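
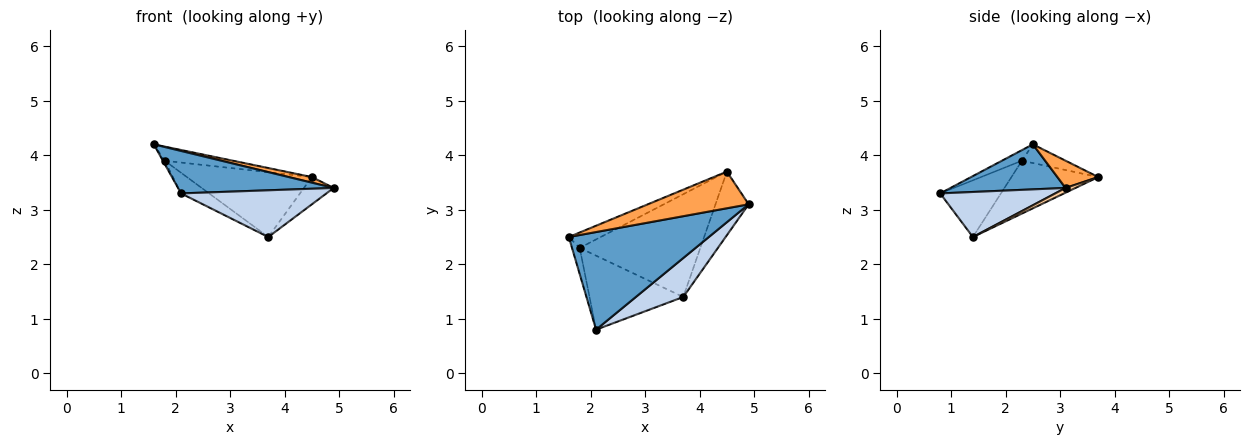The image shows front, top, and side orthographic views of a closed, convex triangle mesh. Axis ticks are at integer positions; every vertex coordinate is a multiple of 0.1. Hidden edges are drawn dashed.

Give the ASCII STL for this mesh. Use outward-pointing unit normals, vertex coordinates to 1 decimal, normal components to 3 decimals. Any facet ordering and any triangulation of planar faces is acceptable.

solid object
 facet normal 0.283 -0.383 0.880
  outer loop
   vertex 2.1 0.8 3.3
   vertex 4.9 3.1 3.4
   vertex 1.6 2.5 4.2
  endloop
 endfacet
 facet normal 0.520 -0.656 0.547
  outer loop
   vertex 3.7 1.4 2.5
   vertex 4.9 3.1 3.4
   vertex 2.1 0.8 3.3
  endloop
 endfacet
 facet normal 0.258 -0.146 0.955
  outer loop
   vertex 4.5 3.7 3.6
   vertex 1.6 2.5 4.2
   vertex 4.9 3.1 3.4
  endloop
 endfacet
 facet normal 0.130 0.391 -0.911
  outer loop
   vertex 4.5 3.7 3.6
   vertex 4.9 3.1 3.4
   vertex 3.7 1.4 2.5
  endloop
 endfacet
 facet normal -0.397 0.620 -0.677
  outer loop
   vertex 1.8 2.3 3.9
   vertex 1.6 2.5 4.2
   vertex 4.5 3.7 3.6
  endloop
 endfacet
 facet normal -0.347 0.500 -0.793
  outer loop
   vertex 1.8 2.3 3.9
   vertex 4.5 3.7 3.6
   vertex 3.7 1.4 2.5
  endloop
 endfacet
 facet normal -0.807 0.073 -0.587
  outer loop
   vertex 1.8 2.3 3.9
   vertex 2.1 0.8 3.3
   vertex 1.6 2.5 4.2
  endloop
 endfacet
 facet normal -0.503 0.232 -0.832
  outer loop
   vertex 1.8 2.3 3.9
   vertex 3.7 1.4 2.5
   vertex 2.1 0.8 3.3
  endloop
 endfacet
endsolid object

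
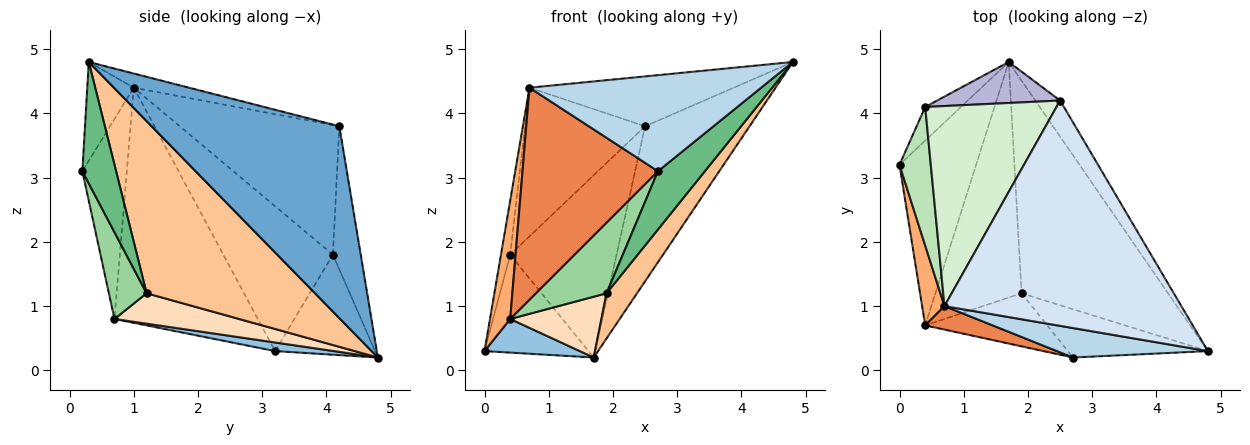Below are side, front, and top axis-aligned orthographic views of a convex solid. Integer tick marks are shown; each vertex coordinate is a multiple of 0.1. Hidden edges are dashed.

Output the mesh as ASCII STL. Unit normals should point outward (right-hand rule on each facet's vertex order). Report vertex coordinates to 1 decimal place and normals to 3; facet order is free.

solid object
 facet normal 0.868 0.483 -0.112
  outer loop
   vertex 2.5 4.2 3.8
   vertex 4.8 0.3 4.8
   vertex 1.7 4.8 0.2
  endloop
 endfacet
 facet normal 0.110 -0.178 -0.978
  outer loop
   vertex 0.4 0.7 0.8
   vertex 0.0 3.2 0.3
   vertex 1.7 4.8 0.2
  endloop
 endfacet
 facet normal -0.188 -0.939 0.288
  outer loop
   vertex 0.7 1.0 4.4
   vertex 2.7 0.2 3.1
   vertex 4.8 0.3 4.8
  endloop
 endfacet
 facet normal -0.058 0.216 0.975
  outer loop
   vertex 0.7 1.0 4.4
   vertex 4.8 0.3 4.8
   vertex 2.5 4.2 3.8
  endloop
 endfacet
 facet normal -0.310 -0.945 0.105
  outer loop
   vertex 0.7 1.0 4.4
   vertex 0.4 0.7 0.8
   vertex 2.7 0.2 3.1
  endloop
 endfacet
 facet normal -0.986 -0.139 0.094
  outer loop
   vertex 0.7 1.0 4.4
   vertex 0.0 3.2 0.3
   vertex 0.4 0.7 0.8
  endloop
 endfacet
 facet normal 0.755 -0.136 -0.642
  outer loop
   vertex 1.9 1.2 1.2
   vertex 1.7 4.8 0.2
   vertex 4.8 0.3 4.8
  endloop
 endfacet
 facet normal 0.323 -0.237 -0.916
  outer loop
   vertex 1.9 1.2 1.2
   vertex 0.4 0.7 0.8
   vertex 1.7 4.8 0.2
  endloop
 endfacet
 facet normal 0.484 -0.674 -0.558
  outer loop
   vertex 1.9 1.2 1.2
   vertex 4.8 0.3 4.8
   vertex 2.7 0.2 3.1
  endloop
 endfacet
 facet normal 0.392 -0.735 -0.552
  outer loop
   vertex 1.9 1.2 1.2
   vertex 2.7 0.2 3.1
   vertex 0.4 0.7 0.8
  endloop
 endfacet
 facet normal -0.974 0.082 0.210
  outer loop
   vertex 0.4 4.1 1.8
   vertex 0.0 3.2 0.3
   vertex 0.7 1.0 4.4
  endloop
 endfacet
 facet normal -0.621 0.467 0.629
  outer loop
   vertex 0.4 4.1 1.8
   vertex 0.7 1.0 4.4
   vertex 2.5 4.2 3.8
  endloop
 endfacet
 facet normal -0.673 0.700 -0.240
  outer loop
   vertex 0.4 4.1 1.8
   vertex 1.7 4.8 0.2
   vertex 0.0 3.2 0.3
  endloop
 endfacet
 facet normal -0.247 0.945 0.213
  outer loop
   vertex 0.4 4.1 1.8
   vertex 2.5 4.2 3.8
   vertex 1.7 4.8 0.2
  endloop
 endfacet
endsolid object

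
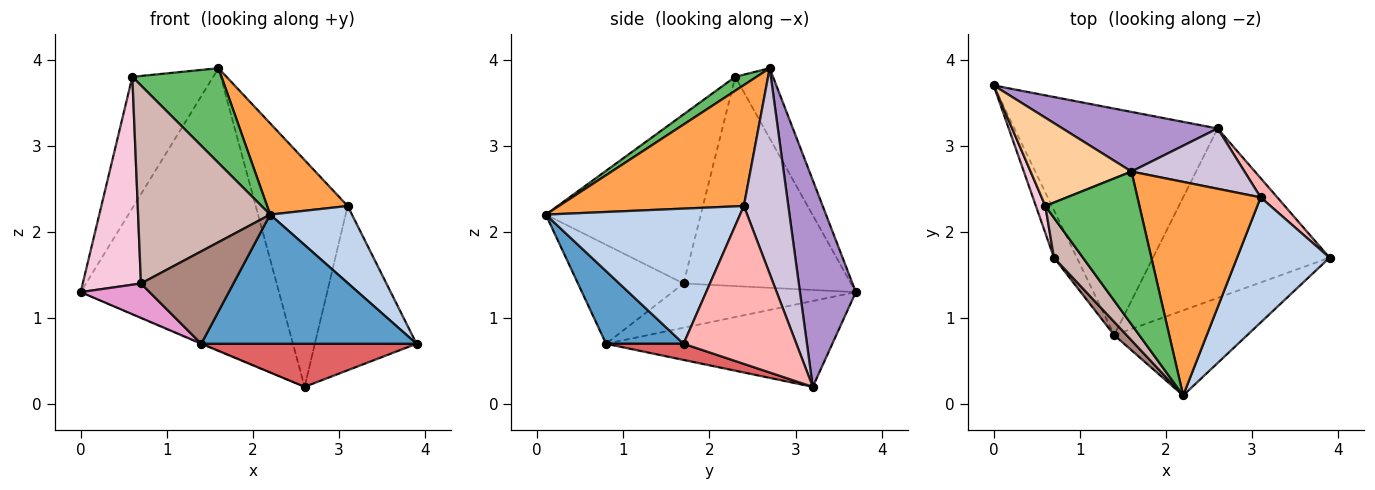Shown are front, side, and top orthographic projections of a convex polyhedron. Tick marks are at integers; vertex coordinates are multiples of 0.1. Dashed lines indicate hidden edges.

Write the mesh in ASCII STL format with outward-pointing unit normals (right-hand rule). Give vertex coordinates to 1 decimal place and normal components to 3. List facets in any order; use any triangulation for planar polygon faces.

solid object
 facet normal 0.288 -0.800 -0.527
  outer loop
   vertex 1.4 0.8 0.7
   vertex 3.9 1.7 0.7
   vertex 2.2 0.1 2.2
  endloop
 endfacet
 facet normal 0.780 -0.328 0.533
  outer loop
   vertex 3.1 2.4 2.3
   vertex 2.2 0.1 2.2
   vertex 3.9 1.7 0.7
  endloop
 endfacet
 facet normal 0.670 -0.292 0.683
  outer loop
   vertex 3.1 2.4 2.3
   vertex 1.6 2.7 3.9
   vertex 2.2 0.1 2.2
  endloop
 endfacet
 facet normal -0.362 0.774 0.520
  outer loop
   vertex 0.6 2.3 3.8
   vertex 1.6 2.7 3.9
   vertex 0.0 3.7 1.3
  endloop
 endfacet
 facet normal 0.125 -0.523 0.843
  outer loop
   vertex 0.6 2.3 3.8
   vertex 2.2 0.1 2.2
   vertex 1.6 2.7 3.9
  endloop
 endfacet
 facet normal -0.389 0.003 -0.921
  outer loop
   vertex 2.6 3.2 0.2
   vertex 1.4 0.8 0.7
   vertex 0.0 3.7 1.3
  endloop
 endfacet
 facet normal 0.088 -0.245 -0.965
  outer loop
   vertex 2.6 3.2 0.2
   vertex 3.9 1.7 0.7
   vertex 1.4 0.8 0.7
  endloop
 endfacet
 facet normal 0.740 0.668 0.078
  outer loop
   vertex 2.6 3.2 0.2
   vertex 3.1 2.4 2.3
   vertex 3.9 1.7 0.7
  endloop
 endfacet
 facet normal 0.266 0.943 0.199
  outer loop
   vertex 2.6 3.2 0.2
   vertex 0.0 3.7 1.3
   vertex 1.6 2.7 3.9
  endloop
 endfacet
 facet normal 0.423 0.876 0.233
  outer loop
   vertex 2.6 3.2 0.2
   vertex 1.6 2.7 3.9
   vertex 3.1 2.4 2.3
  endloop
 endfacet
 facet normal -0.749 -0.656 0.094
  outer loop
   vertex 0.7 1.7 1.4
   vertex 1.4 0.8 0.7
   vertex 2.2 0.1 2.2
  endloop
 endfacet
 facet normal -0.755 -0.643 0.129
  outer loop
   vertex 0.7 1.7 1.4
   vertex 2.2 0.1 2.2
   vertex 0.6 2.3 3.8
  endloop
 endfacet
 facet normal -0.843 -0.317 -0.435
  outer loop
   vertex 0.7 1.7 1.4
   vertex 0.0 3.7 1.3
   vertex 1.4 0.8 0.7
  endloop
 endfacet
 facet normal -0.944 -0.328 0.043
  outer loop
   vertex 0.7 1.7 1.4
   vertex 0.6 2.3 3.8
   vertex 0.0 3.7 1.3
  endloop
 endfacet
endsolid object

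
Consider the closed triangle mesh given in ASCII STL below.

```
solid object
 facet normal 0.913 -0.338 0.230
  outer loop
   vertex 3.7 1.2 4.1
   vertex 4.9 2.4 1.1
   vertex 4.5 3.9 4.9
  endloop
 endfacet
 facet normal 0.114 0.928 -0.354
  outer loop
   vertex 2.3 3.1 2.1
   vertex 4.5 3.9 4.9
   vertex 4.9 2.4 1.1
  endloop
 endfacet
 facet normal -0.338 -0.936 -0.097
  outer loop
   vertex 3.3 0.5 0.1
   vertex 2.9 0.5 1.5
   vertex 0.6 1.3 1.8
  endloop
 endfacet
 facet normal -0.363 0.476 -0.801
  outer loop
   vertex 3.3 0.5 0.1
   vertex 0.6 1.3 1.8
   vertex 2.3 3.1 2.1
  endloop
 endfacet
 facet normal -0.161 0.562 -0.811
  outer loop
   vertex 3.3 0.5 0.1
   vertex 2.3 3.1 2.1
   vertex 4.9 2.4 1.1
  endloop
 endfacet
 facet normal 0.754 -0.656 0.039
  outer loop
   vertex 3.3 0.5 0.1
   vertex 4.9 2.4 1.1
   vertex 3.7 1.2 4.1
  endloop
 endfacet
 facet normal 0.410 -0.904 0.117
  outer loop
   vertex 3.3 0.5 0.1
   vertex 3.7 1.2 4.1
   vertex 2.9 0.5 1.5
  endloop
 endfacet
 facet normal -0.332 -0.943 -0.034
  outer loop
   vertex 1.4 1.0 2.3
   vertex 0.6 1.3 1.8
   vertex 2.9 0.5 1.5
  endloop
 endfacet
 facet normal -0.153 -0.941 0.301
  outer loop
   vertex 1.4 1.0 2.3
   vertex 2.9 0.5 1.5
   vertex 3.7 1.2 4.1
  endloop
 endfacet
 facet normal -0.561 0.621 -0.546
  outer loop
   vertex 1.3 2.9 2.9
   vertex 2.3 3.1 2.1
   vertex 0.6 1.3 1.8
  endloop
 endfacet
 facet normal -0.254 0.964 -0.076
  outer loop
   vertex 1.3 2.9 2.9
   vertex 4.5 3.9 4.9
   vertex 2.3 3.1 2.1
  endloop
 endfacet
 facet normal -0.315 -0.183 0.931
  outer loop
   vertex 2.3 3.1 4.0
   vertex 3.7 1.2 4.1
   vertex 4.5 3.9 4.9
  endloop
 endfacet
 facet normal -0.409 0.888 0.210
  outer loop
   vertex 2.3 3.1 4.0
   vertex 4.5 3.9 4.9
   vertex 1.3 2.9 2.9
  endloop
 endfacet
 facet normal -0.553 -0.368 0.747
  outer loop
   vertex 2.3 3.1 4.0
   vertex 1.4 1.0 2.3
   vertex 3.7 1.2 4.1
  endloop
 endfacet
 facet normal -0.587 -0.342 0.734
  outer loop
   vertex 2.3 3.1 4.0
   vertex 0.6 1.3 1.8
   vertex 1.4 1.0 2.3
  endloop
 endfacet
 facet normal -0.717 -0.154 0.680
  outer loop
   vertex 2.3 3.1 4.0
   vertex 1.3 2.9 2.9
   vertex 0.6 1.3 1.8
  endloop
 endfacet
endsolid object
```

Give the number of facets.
16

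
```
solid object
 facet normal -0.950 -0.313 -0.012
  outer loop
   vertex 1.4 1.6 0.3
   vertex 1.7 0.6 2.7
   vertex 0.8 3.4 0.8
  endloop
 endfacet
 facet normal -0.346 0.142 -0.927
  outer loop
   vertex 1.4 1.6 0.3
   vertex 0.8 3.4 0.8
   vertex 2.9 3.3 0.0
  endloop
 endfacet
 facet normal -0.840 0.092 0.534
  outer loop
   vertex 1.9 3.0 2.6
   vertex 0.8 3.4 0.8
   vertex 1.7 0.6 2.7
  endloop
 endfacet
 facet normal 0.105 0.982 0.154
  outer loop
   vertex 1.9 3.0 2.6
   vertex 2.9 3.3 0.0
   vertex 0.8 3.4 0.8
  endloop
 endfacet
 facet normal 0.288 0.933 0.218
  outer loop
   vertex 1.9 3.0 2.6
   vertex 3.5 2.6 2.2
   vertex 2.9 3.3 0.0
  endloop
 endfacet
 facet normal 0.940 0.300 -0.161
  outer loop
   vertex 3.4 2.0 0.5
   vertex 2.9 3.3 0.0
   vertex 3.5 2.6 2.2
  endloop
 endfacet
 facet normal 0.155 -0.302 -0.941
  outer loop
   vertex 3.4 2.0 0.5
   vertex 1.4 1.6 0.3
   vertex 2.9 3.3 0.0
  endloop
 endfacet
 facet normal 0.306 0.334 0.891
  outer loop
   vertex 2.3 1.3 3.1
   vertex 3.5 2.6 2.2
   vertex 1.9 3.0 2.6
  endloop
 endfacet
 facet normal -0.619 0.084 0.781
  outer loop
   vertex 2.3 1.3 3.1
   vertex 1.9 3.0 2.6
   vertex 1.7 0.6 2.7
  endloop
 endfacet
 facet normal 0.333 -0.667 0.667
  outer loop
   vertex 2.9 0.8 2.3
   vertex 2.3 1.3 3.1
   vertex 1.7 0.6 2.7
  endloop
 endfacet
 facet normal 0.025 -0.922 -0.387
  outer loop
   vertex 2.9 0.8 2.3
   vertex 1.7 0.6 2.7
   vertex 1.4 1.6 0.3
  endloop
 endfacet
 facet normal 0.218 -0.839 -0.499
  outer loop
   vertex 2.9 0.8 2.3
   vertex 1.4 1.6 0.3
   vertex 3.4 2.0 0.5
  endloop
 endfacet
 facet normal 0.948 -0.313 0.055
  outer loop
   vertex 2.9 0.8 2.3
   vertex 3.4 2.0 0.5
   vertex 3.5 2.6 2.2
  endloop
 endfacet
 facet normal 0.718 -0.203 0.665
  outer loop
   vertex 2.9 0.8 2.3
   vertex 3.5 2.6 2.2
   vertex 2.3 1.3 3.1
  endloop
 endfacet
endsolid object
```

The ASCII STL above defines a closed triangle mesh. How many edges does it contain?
21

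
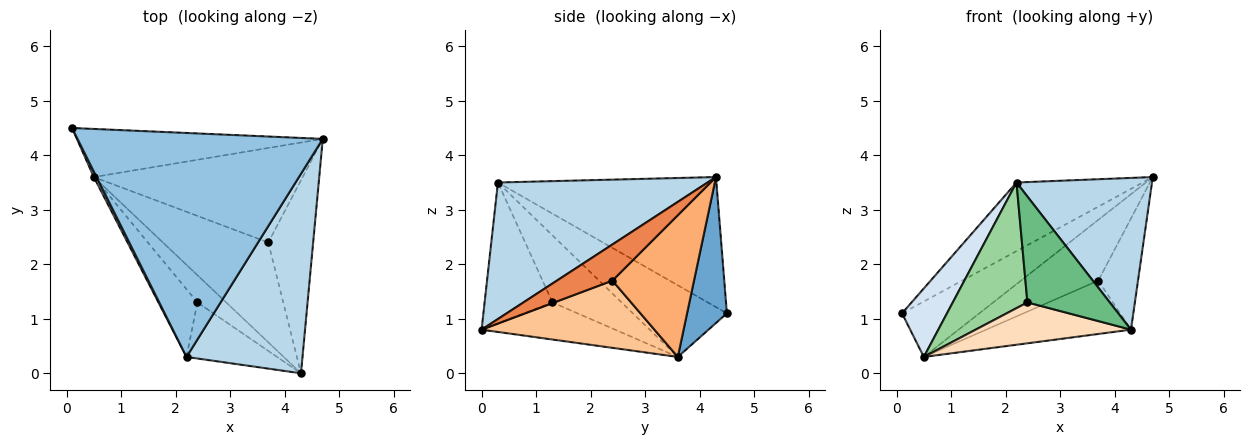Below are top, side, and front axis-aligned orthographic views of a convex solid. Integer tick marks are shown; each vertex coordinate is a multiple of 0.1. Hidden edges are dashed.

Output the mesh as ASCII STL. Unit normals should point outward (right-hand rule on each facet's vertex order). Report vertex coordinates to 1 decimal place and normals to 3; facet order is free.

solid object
 facet normal 0.363 0.704 -0.611
  outer loop
   vertex 0.5 3.6 0.3
   vertex 0.1 4.5 1.1
   vertex 4.7 4.3 3.6
  endloop
 endfacet
 facet normal -0.452 0.261 0.853
  outer loop
   vertex 2.2 0.3 3.5
   vertex 4.7 4.3 3.6
   vertex 0.1 4.5 1.1
  endloop
 endfacet
 facet normal 0.684 -0.442 0.581
  outer loop
   vertex 2.2 0.3 3.5
   vertex 4.3 0.0 0.8
   vertex 4.7 4.3 3.6
  endloop
 endfacet
 facet normal -0.902 -0.431 0.034
  outer loop
   vertex 2.2 0.3 3.5
   vertex 0.1 4.5 1.1
   vertex 0.5 3.6 0.3
  endloop
 endfacet
 facet normal 0.572 0.410 -0.711
  outer loop
   vertex 3.7 2.4 1.7
   vertex 4.7 4.3 3.6
   vertex 4.3 0.0 0.8
  endloop
 endfacet
 facet normal 0.496 0.470 -0.731
  outer loop
   vertex 3.7 2.4 1.7
   vertex 0.5 3.6 0.3
   vertex 4.7 4.3 3.6
  endloop
 endfacet
 facet normal 0.490 0.411 -0.769
  outer loop
   vertex 3.7 2.4 1.7
   vertex 4.3 0.0 0.8
   vertex 0.5 3.6 0.3
  endloop
 endfacet
 facet normal -0.582 -0.677 -0.451
  outer loop
   vertex 2.4 1.3 1.3
   vertex 0.5 3.6 0.3
   vertex 4.3 0.0 0.8
  endloop
 endfacet
 facet normal -0.588 -0.715 -0.378
  outer loop
   vertex 2.4 1.3 1.3
   vertex 4.3 0.0 0.8
   vertex 2.2 0.3 3.5
  endloop
 endfacet
 facet normal -0.632 -0.682 -0.368
  outer loop
   vertex 2.4 1.3 1.3
   vertex 2.2 0.3 3.5
   vertex 0.5 3.6 0.3
  endloop
 endfacet
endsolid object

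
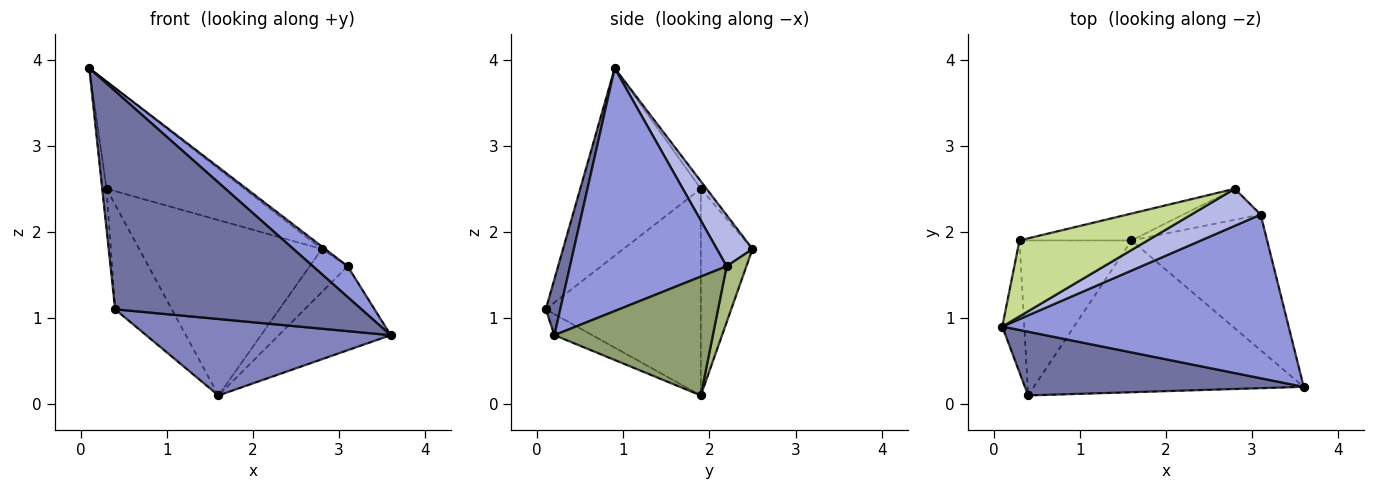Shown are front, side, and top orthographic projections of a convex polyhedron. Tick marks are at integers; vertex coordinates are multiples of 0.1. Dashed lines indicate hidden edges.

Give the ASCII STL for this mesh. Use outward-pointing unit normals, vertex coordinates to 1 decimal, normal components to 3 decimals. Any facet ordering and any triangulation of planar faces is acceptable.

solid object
 facet normal 0.056 -0.958 0.280
  outer loop
   vertex 0.4 0.1 1.1
   vertex 3.6 0.2 0.8
   vertex 0.1 0.9 3.9
  endloop
 endfacet
 facet normal -0.070 -0.449 -0.891
  outer loop
   vertex 0.4 0.1 1.1
   vertex 1.6 1.9 0.1
   vertex 3.6 0.2 0.8
  endloop
 endfacet
 facet normal 0.640 -0.142 0.755
  outer loop
   vertex 3.1 2.2 1.6
   vertex 0.1 0.9 3.9
   vertex 3.6 0.2 0.8
  endloop
 endfacet
 facet normal 0.592 0.056 0.804
  outer loop
   vertex 3.1 2.2 1.6
   vertex 2.8 2.5 1.8
   vertex 0.1 0.9 3.9
  endloop
 endfacet
 facet normal 0.597 0.422 -0.682
  outer loop
   vertex 3.1 2.2 1.6
   vertex 3.6 0.2 0.8
   vertex 1.6 1.9 0.1
  endloop
 endfacet
 facet normal 0.389 0.748 -0.538
  outer loop
   vertex 3.1 2.2 1.6
   vertex 1.6 1.9 0.1
   vertex 2.8 2.5 1.8
  endloop
 endfacet
 facet normal -0.034 0.816 0.578
  outer loop
   vertex 0.3 1.9 2.5
   vertex 0.1 0.9 3.9
   vertex 2.8 2.5 1.8
  endloop
 endfacet
 facet normal -0.269 0.952 -0.146
  outer loop
   vertex 0.3 1.9 2.5
   vertex 2.8 2.5 1.8
   vertex 1.6 1.9 0.1
  endloop
 endfacet
 facet normal -0.993 0.035 -0.116
  outer loop
   vertex 0.3 1.9 2.5
   vertex 0.4 0.1 1.1
   vertex 0.1 0.9 3.9
  endloop
 endfacet
 facet normal -0.837 0.306 -0.453
  outer loop
   vertex 0.3 1.9 2.5
   vertex 1.6 1.9 0.1
   vertex 0.4 0.1 1.1
  endloop
 endfacet
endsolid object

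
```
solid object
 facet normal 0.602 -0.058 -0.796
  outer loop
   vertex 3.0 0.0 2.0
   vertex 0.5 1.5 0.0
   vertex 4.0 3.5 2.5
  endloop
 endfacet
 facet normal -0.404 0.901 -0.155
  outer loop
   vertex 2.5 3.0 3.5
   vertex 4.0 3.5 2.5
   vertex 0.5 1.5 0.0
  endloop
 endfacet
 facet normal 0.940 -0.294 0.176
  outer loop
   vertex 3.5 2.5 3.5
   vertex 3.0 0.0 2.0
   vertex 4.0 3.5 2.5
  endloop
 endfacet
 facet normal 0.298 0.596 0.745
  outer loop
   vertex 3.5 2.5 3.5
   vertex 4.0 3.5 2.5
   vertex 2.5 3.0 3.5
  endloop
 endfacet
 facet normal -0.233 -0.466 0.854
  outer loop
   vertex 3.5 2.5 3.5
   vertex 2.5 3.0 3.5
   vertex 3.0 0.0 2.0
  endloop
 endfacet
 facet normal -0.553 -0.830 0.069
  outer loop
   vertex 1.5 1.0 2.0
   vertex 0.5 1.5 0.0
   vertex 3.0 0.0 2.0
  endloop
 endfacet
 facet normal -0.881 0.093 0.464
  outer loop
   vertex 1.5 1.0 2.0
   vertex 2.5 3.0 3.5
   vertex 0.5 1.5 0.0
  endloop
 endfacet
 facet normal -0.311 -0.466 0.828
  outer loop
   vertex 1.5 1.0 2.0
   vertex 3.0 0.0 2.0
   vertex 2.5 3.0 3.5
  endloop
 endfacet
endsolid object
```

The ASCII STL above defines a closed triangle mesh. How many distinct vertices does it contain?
6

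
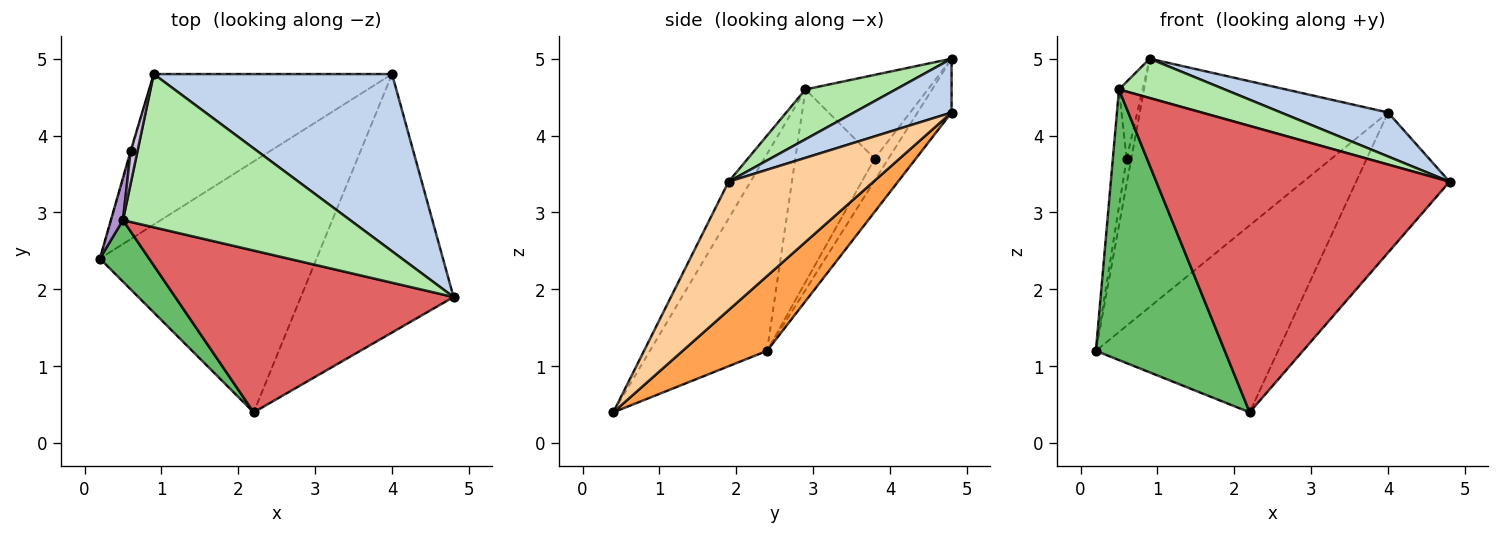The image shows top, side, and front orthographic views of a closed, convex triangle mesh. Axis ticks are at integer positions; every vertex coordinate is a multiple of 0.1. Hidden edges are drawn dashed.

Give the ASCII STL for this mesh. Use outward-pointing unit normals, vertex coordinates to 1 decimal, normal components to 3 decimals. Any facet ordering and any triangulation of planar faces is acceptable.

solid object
 facet normal -0.116 0.849 -0.515
  outer loop
   vertex 4.0 4.8 4.3
   vertex 0.2 2.4 1.2
   vertex 0.9 4.8 5.0
  endloop
 endfacet
 facet normal 0.214 -0.235 0.948
  outer loop
   vertex 4.0 4.8 4.3
   vertex 0.9 4.8 5.0
   vertex 4.8 1.9 3.4
  endloop
 endfacet
 facet normal 0.267 0.576 -0.773
  outer loop
   vertex 4.0 4.8 4.3
   vertex 2.2 0.4 0.4
   vertex 0.2 2.4 1.2
  endloop
 endfacet
 facet normal 0.594 0.383 -0.707
  outer loop
   vertex 4.0 4.8 4.3
   vertex 4.8 1.9 3.4
   vertex 2.2 0.4 0.4
  endloop
 endfacet
 facet normal -0.663 -0.730 0.166
  outer loop
   vertex 0.5 2.9 4.6
   vertex 0.2 2.4 1.2
   vertex 2.2 0.4 0.4
  endloop
 endfacet
 facet normal 0.208 -0.243 0.947
  outer loop
   vertex 0.5 2.9 4.6
   vertex 4.8 1.9 3.4
   vertex 0.9 4.8 5.0
  endloop
 endfacet
 facet normal -0.065 -0.869 0.491
  outer loop
   vertex 0.5 2.9 4.6
   vertex 2.2 0.4 0.4
   vertex 4.8 1.9 3.4
  endloop
 endfacet
 facet normal -0.947 0.320 -0.028
  outer loop
   vertex 0.6 3.8 3.7
   vertex 0.9 4.8 5.0
   vertex 0.2 2.4 1.2
  endloop
 endfacet
 facet normal -0.983 0.171 0.062
  outer loop
   vertex 0.6 3.8 3.7
   vertex 0.2 2.4 1.2
   vertex 0.5 2.9 4.6
  endloop
 endfacet
 facet normal -0.979 0.189 0.080
  outer loop
   vertex 0.6 3.8 3.7
   vertex 0.5 2.9 4.6
   vertex 0.9 4.8 5.0
  endloop
 endfacet
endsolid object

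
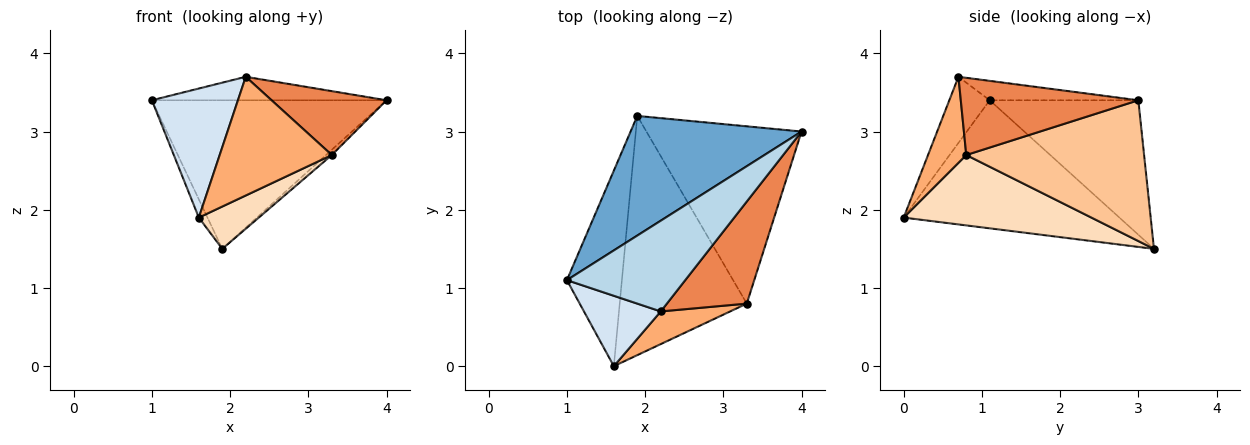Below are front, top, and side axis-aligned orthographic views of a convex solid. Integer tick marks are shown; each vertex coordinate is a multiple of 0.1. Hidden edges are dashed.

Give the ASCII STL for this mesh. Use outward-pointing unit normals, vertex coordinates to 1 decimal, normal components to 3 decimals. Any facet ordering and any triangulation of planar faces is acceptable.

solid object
 facet normal -0.442 0.699 0.562
  outer loop
   vertex 1.9 3.2 1.5
   vertex 1.0 1.1 3.4
   vertex 4.0 3.0 3.4
  endloop
 endfacet
 facet normal -0.918 0.037 -0.394
  outer loop
   vertex 1.6 0.0 1.9
   vertex 1.0 1.1 3.4
   vertex 1.9 3.2 1.5
  endloop
 endfacet
 facet normal -0.157 0.247 0.956
  outer loop
   vertex 2.2 0.7 3.7
   vertex 4.0 3.0 3.4
   vertex 1.0 1.1 3.4
  endloop
 endfacet
 facet normal -0.381 -0.812 0.443
  outer loop
   vertex 2.2 0.7 3.7
   vertex 1.0 1.1 3.4
   vertex 1.6 0.0 1.9
  endloop
 endfacet
 facet normal 0.634 -0.410 0.656
  outer loop
   vertex 3.3 0.8 2.7
   vertex 4.0 3.0 3.4
   vertex 2.2 0.7 3.7
  endloop
 endfacet
 facet normal 0.312 -0.916 0.252
  outer loop
   vertex 3.3 0.8 2.7
   vertex 2.2 0.7 3.7
   vertex 1.6 0.0 1.9
  endloop
 endfacet
 facet normal 0.672 0.022 -0.740
  outer loop
   vertex 3.3 0.8 2.7
   vertex 1.9 3.2 1.5
   vertex 4.0 3.0 3.4
  endloop
 endfacet
 facet normal 0.479 -0.153 -0.864
  outer loop
   vertex 3.3 0.8 2.7
   vertex 1.6 0.0 1.9
   vertex 1.9 3.2 1.5
  endloop
 endfacet
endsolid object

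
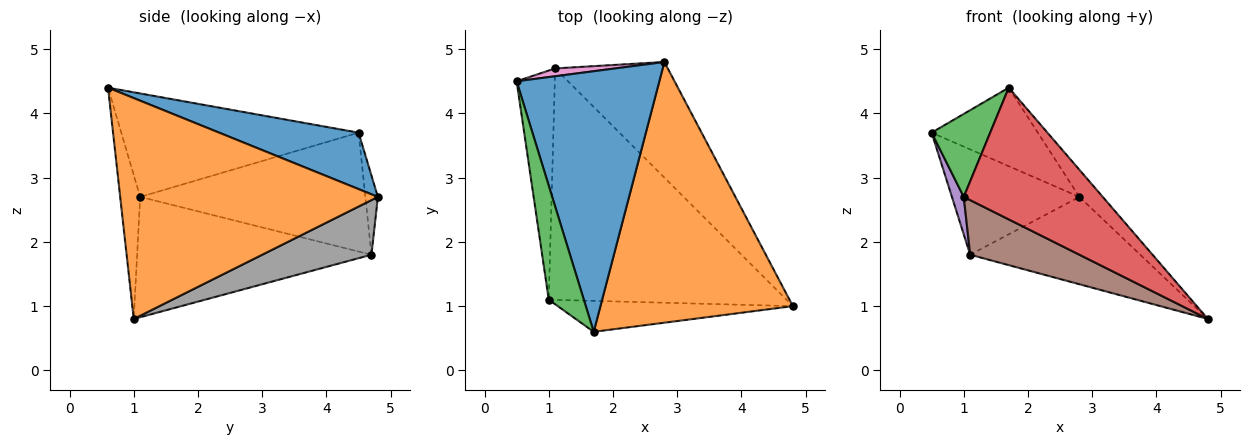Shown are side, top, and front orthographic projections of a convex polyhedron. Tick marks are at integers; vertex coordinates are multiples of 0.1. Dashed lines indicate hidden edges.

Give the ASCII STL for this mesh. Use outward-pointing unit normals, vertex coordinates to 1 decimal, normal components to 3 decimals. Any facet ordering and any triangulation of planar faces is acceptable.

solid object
 facet normal 0.354 0.270 0.895
  outer loop
   vertex 2.8 4.8 2.7
   vertex 0.5 4.5 3.7
   vertex 1.7 0.6 4.4
  endloop
 endfacet
 facet normal 0.752 0.068 0.655
  outer loop
   vertex 2.8 4.8 2.7
   vertex 1.7 0.6 4.4
   vertex 4.8 1.0 0.8
  endloop
 endfacet
 facet normal -0.922 -0.228 0.313
  outer loop
   vertex 1.0 1.1 2.7
   vertex 1.7 0.6 4.4
   vertex 0.5 4.5 3.7
  endloop
 endfacet
 facet normal -0.139 -0.964 -0.226
  outer loop
   vertex 1.0 1.1 2.7
   vertex 4.8 1.0 0.8
   vertex 1.7 0.6 4.4
  endloop
 endfacet
 facet normal -0.951 -0.050 -0.306
  outer loop
   vertex 1.1 4.7 1.8
   vertex 1.0 1.1 2.7
   vertex 0.5 4.5 3.7
  endloop
 endfacet
 facet normal -0.442 -0.206 -0.873
  outer loop
   vertex 1.1 4.7 1.8
   vertex 4.8 1.0 0.8
   vertex 1.0 1.1 2.7
  endloop
 endfacet
 facet normal -0.097 0.993 0.074
  outer loop
   vertex 1.1 4.7 1.8
   vertex 0.5 4.5 3.7
   vertex 2.8 4.8 2.7
  endloop
 endfacet
 facet normal 0.361 0.562 -0.744
  outer loop
   vertex 1.1 4.7 1.8
   vertex 2.8 4.8 2.7
   vertex 4.8 1.0 0.8
  endloop
 endfacet
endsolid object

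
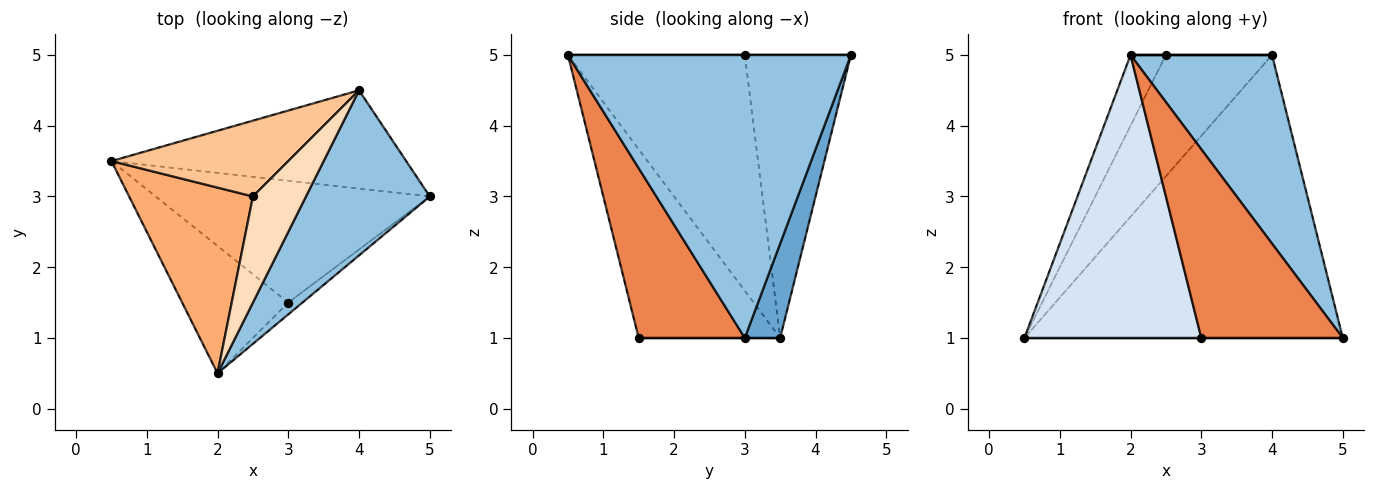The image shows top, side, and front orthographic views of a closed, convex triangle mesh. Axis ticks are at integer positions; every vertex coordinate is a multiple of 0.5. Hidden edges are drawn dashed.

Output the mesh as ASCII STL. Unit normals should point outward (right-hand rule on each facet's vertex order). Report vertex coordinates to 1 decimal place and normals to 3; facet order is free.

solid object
 facet normal 0.104 0.940 -0.326
  outer loop
   vertex 4.0 4.5 5.0
   vertex 5.0 3.0 1.0
   vertex 0.5 3.5 1.0
  endloop
 endfacet
 facet normal 0.833 -0.416 0.364
  outer loop
   vertex 4.0 4.5 5.0
   vertex 2.0 0.5 5.0
   vertex 5.0 3.0 1.0
  endloop
 endfacet
 facet normal 0.000 0.000 -1.000
  outer loop
   vertex 3.0 1.5 1.0
   vertex 0.5 3.5 1.0
   vertex 5.0 3.0 1.0
  endloop
 endfacet
 facet normal -0.589 -0.737 -0.332
  outer loop
   vertex 3.0 1.5 1.0
   vertex 2.0 0.5 5.0
   vertex 0.5 3.5 1.0
  endloop
 endfacet
 facet normal 0.599 -0.799 -0.050
  outer loop
   vertex 3.0 1.5 1.0
   vertex 5.0 3.0 1.0
   vertex 2.0 0.5 5.0
  endloop
 endfacet
 facet normal -0.872 0.174 0.458
  outer loop
   vertex 2.5 3.0 5.0
   vertex 0.5 3.5 1.0
   vertex 2.0 0.5 5.0
  endloop
 endfacet
 facet normal -0.647 0.647 0.404
  outer loop
   vertex 2.5 3.0 5.0
   vertex 4.0 4.5 5.0
   vertex 0.5 3.5 1.0
  endloop
 endfacet
 facet normal 0.000 0.000 1.000
  outer loop
   vertex 2.5 3.0 5.0
   vertex 2.0 0.5 5.0
   vertex 4.0 4.5 5.0
  endloop
 endfacet
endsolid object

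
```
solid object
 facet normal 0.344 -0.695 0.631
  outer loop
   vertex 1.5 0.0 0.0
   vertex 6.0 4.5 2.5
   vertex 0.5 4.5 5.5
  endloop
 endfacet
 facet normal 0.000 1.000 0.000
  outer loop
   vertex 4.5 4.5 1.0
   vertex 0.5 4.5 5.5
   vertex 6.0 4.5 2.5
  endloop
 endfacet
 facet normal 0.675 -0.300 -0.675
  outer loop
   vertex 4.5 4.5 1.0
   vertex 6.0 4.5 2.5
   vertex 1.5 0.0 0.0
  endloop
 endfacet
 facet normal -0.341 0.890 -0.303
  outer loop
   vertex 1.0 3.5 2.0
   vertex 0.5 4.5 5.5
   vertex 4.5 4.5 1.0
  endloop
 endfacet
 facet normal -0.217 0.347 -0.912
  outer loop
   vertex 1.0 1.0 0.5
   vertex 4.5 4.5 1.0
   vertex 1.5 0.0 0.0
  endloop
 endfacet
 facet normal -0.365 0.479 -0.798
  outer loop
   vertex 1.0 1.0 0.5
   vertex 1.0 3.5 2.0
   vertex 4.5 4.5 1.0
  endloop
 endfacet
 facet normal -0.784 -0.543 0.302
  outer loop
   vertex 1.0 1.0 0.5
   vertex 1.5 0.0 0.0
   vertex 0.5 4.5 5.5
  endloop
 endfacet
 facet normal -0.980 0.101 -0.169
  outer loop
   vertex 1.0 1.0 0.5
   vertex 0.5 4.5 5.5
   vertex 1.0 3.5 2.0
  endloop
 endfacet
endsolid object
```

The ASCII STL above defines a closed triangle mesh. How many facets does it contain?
8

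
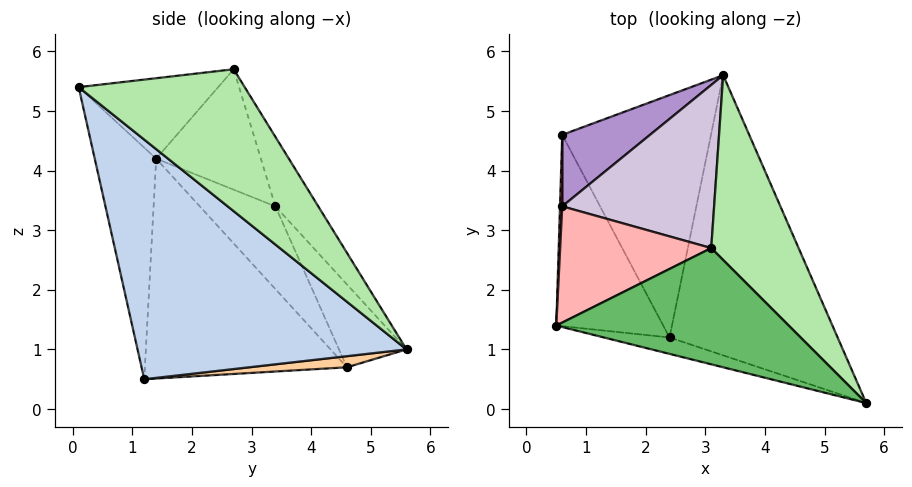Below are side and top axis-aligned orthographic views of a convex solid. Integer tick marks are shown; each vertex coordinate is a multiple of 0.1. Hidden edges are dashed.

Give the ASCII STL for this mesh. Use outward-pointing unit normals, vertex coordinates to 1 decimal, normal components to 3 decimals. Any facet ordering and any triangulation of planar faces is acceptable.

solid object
 facet normal -0.228 -0.972 -0.065
  outer loop
   vertex 2.4 1.2 0.5
   vertex 5.7 0.1 5.4
   vertex 0.5 1.4 4.2
  endloop
 endfacet
 facet normal 0.814 -0.102 -0.571
  outer loop
   vertex 2.4 1.2 0.5
   vertex 3.3 5.6 1.0
   vertex 5.7 0.1 5.4
  endloop
 endfacet
 facet normal -0.820 -0.411 -0.399
  outer loop
   vertex 0.6 4.6 0.7
   vertex 2.4 1.2 0.5
   vertex 0.5 1.4 4.2
  endloop
 endfacet
 facet normal 0.074 0.098 -0.992
  outer loop
   vertex 0.6 4.6 0.7
   vertex 3.3 5.6 1.0
   vertex 2.4 1.2 0.5
  endloop
 endfacet
 facet normal -0.300 -0.400 0.866
  outer loop
   vertex 3.1 2.7 5.7
   vertex 0.5 1.4 4.2
   vertex 5.7 0.1 5.4
  endloop
 endfacet
 facet normal 0.668 0.620 0.411
  outer loop
   vertex 3.1 2.7 5.7
   vertex 5.7 0.1 5.4
   vertex 3.3 5.6 1.0
  endloop
 endfacet
 facet normal -0.998 0.061 0.027
  outer loop
   vertex 0.6 3.4 3.4
   vertex 0.6 4.6 0.7
   vertex 0.5 1.4 4.2
  endloop
 endfacet
 facet normal -0.589 0.325 0.740
  outer loop
   vertex 0.6 3.4 3.4
   vertex 0.5 1.4 4.2
   vertex 3.1 2.7 5.7
  endloop
 endfacet
 facet normal -0.358 0.853 0.379
  outer loop
   vertex 0.6 3.4 3.4
   vertex 3.3 5.6 1.0
   vertex 0.6 4.6 0.7
  endloop
 endfacet
 facet normal -0.230 0.832 0.504
  outer loop
   vertex 0.6 3.4 3.4
   vertex 3.1 2.7 5.7
   vertex 3.3 5.6 1.0
  endloop
 endfacet
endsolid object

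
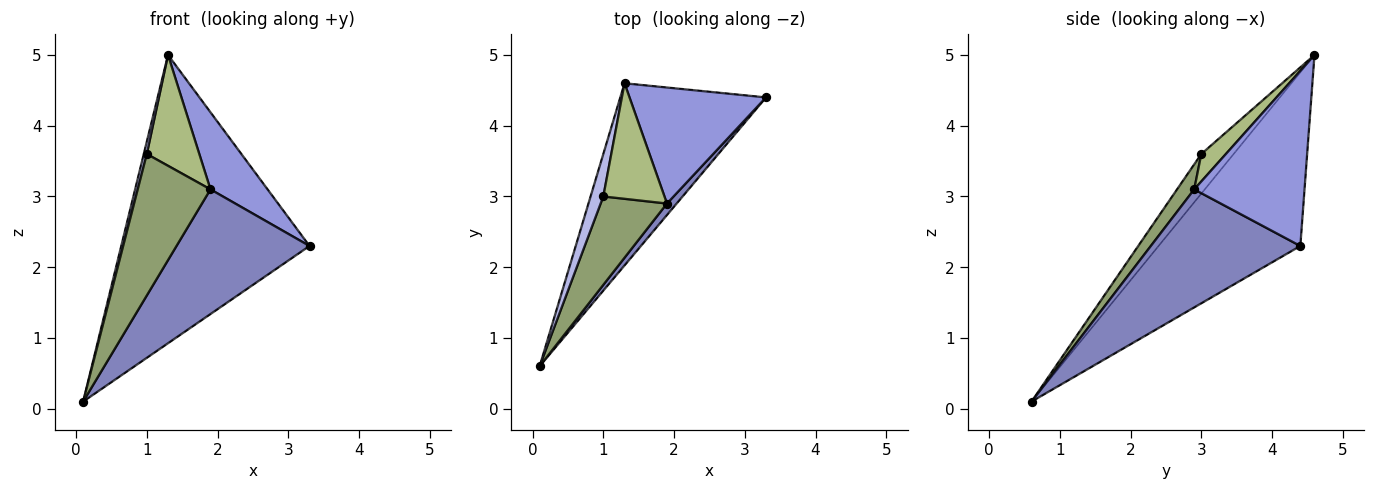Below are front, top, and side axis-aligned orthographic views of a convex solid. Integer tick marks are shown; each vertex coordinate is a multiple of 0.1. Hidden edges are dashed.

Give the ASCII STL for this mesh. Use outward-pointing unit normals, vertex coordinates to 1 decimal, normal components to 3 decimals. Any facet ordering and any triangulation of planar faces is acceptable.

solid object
 facet normal -0.537 0.713 -0.451
  outer loop
   vertex 1.3 4.6 5.0
   vertex 3.3 4.4 2.3
   vertex 0.1 0.6 0.1
  endloop
 endfacet
 facet normal 0.746 -0.663 0.061
  outer loop
   vertex 1.9 2.9 3.1
   vertex 0.1 0.6 0.1
   vertex 3.3 4.4 2.3
  endloop
 endfacet
 facet normal 0.730 -0.378 0.569
  outer loop
   vertex 1.9 2.9 3.1
   vertex 3.3 4.4 2.3
   vertex 1.3 4.6 5.0
  endloop
 endfacet
 facet normal -0.948 -0.089 0.305
  outer loop
   vertex 1.0 3.0 3.6
   vertex 1.3 4.6 5.0
   vertex 0.1 0.6 0.1
  endloop
 endfacet
 facet normal 0.196 -0.831 0.520
  outer loop
   vertex 1.0 3.0 3.6
   vertex 0.1 0.6 0.1
   vertex 1.9 2.9 3.1
  endloop
 endfacet
 facet normal 0.308 -0.659 0.687
  outer loop
   vertex 1.0 3.0 3.6
   vertex 1.9 2.9 3.1
   vertex 1.3 4.6 5.0
  endloop
 endfacet
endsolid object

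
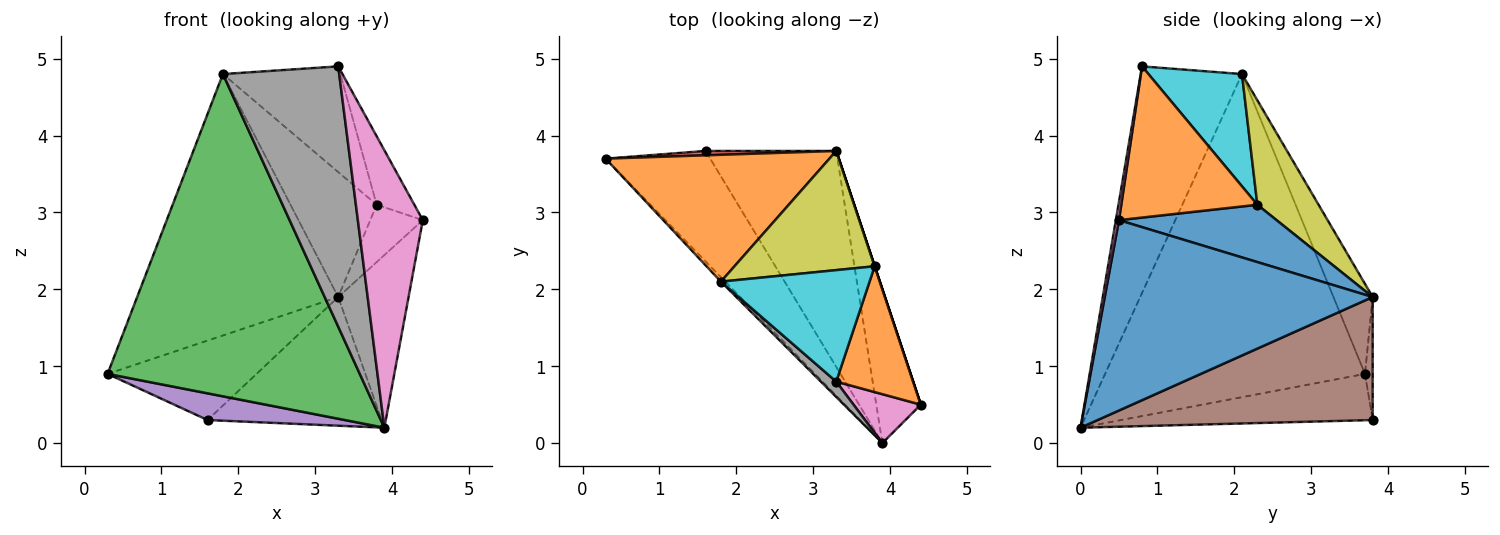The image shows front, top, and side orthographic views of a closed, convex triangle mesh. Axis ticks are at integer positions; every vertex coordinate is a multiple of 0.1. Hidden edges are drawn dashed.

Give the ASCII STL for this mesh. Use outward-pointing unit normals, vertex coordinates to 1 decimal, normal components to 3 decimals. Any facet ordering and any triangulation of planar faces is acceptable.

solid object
 facet normal 0.943 0.248 -0.221
  outer loop
   vertex 3.9 0.0 0.2
   vertex 3.3 3.8 1.9
   vertex 4.4 0.5 2.9
  endloop
 endfacet
 facet normal -0.173 0.886 0.430
  outer loop
   vertex 1.8 2.1 4.8
   vertex 3.3 3.8 1.9
   vertex 0.3 3.7 0.9
  endloop
 endfacet
 facet normal -0.718 -0.696 -0.010
  outer loop
   vertex 1.8 2.1 4.8
   vertex 0.3 3.7 0.9
   vertex 3.9 0.0 0.2
  endloop
 endfacet
 facet normal -0.051 0.997 0.055
  outer loop
   vertex 1.6 3.8 0.3
   vertex 0.3 3.7 0.9
   vertex 3.3 3.8 1.9
  endloop
 endfacet
 facet normal -0.395 -0.216 -0.893
  outer loop
   vertex 1.6 3.8 0.3
   vertex 3.9 0.0 0.2
   vertex 0.3 3.7 0.9
  endloop
 endfacet
 facet normal 0.629 0.398 -0.668
  outer loop
   vertex 1.6 3.8 0.3
   vertex 3.3 3.8 1.9
   vertex 3.9 0.0 0.2
  endloop
 endfacet
 facet normal 0.047 -0.984 0.173
  outer loop
   vertex 3.3 0.8 4.9
   vertex 3.9 0.0 0.2
   vertex 4.4 0.5 2.9
  endloop
 endfacet
 facet normal -0.656 -0.753 0.045
  outer loop
   vertex 3.3 0.8 4.9
   vertex 1.8 2.1 4.8
   vertex 3.9 0.0 0.2
  endloop
 endfacet
 facet normal 0.457 0.643 0.614
  outer loop
   vertex 3.8 2.3 3.1
   vertex 3.3 3.8 1.9
   vertex 1.8 2.1 4.8
  endloop
 endfacet
 facet normal 0.481 0.603 0.636
  outer loop
   vertex 3.8 2.3 3.1
   vertex 1.8 2.1 4.8
   vertex 3.3 0.8 4.9
  endloop
 endfacet
 facet normal 0.949 0.316 0.000
  outer loop
   vertex 3.8 2.3 3.1
   vertex 4.4 0.5 2.9
   vertex 3.3 3.8 1.9
  endloop
 endfacet
 facet normal 0.865 0.240 0.440
  outer loop
   vertex 3.8 2.3 3.1
   vertex 3.3 0.8 4.9
   vertex 4.4 0.5 2.9
  endloop
 endfacet
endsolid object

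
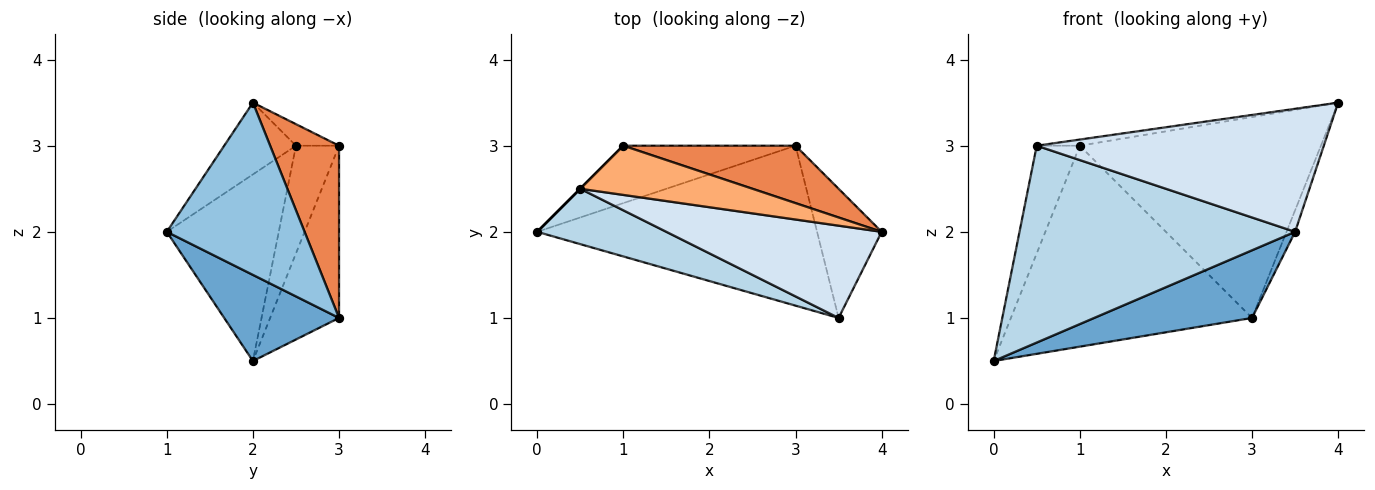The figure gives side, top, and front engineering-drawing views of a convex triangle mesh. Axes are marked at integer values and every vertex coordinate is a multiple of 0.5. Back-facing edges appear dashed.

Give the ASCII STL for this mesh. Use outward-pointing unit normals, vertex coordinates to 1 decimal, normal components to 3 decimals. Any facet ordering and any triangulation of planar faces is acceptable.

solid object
 facet normal 0.273 -0.375 -0.886
  outer loop
   vertex 3.0 3.0 1.0
   vertex 3.5 1.0 2.0
   vertex 0.0 2.0 0.5
  endloop
 endfacet
 facet normal 0.935 0.058 -0.351
  outer loop
   vertex 3.0 3.0 1.0
   vertex 4.0 2.0 3.5
   vertex 3.5 1.0 2.0
  endloop
 endfacet
 facet normal -0.364 -0.897 0.252
  outer loop
   vertex 0.5 2.5 3.0
   vertex 0.0 2.0 0.5
   vertex 3.5 1.0 2.0
  endloop
 endfacet
 facet normal -0.196 -0.784 0.588
  outer loop
   vertex 0.5 2.5 3.0
   vertex 3.5 1.0 2.0
   vertex 4.0 2.0 3.5
  endloop
 endfacet
 facet normal 0.265 0.927 0.265
  outer loop
   vertex 1.0 3.0 3.0
   vertex 4.0 2.0 3.5
   vertex 3.0 3.0 1.0
  endloop
 endfacet
 facet normal -0.123 0.123 0.985
  outer loop
   vertex 1.0 3.0 3.0
   vertex 0.5 2.5 3.0
   vertex 4.0 2.0 3.5
  endloop
 endfacet
 facet normal -0.265 0.927 -0.265
  outer loop
   vertex 1.0 3.0 3.0
   vertex 3.0 3.0 1.0
   vertex 0.0 2.0 0.5
  endloop
 endfacet
 facet normal -0.707 0.707 0.000
  outer loop
   vertex 1.0 3.0 3.0
   vertex 0.0 2.0 0.5
   vertex 0.5 2.5 3.0
  endloop
 endfacet
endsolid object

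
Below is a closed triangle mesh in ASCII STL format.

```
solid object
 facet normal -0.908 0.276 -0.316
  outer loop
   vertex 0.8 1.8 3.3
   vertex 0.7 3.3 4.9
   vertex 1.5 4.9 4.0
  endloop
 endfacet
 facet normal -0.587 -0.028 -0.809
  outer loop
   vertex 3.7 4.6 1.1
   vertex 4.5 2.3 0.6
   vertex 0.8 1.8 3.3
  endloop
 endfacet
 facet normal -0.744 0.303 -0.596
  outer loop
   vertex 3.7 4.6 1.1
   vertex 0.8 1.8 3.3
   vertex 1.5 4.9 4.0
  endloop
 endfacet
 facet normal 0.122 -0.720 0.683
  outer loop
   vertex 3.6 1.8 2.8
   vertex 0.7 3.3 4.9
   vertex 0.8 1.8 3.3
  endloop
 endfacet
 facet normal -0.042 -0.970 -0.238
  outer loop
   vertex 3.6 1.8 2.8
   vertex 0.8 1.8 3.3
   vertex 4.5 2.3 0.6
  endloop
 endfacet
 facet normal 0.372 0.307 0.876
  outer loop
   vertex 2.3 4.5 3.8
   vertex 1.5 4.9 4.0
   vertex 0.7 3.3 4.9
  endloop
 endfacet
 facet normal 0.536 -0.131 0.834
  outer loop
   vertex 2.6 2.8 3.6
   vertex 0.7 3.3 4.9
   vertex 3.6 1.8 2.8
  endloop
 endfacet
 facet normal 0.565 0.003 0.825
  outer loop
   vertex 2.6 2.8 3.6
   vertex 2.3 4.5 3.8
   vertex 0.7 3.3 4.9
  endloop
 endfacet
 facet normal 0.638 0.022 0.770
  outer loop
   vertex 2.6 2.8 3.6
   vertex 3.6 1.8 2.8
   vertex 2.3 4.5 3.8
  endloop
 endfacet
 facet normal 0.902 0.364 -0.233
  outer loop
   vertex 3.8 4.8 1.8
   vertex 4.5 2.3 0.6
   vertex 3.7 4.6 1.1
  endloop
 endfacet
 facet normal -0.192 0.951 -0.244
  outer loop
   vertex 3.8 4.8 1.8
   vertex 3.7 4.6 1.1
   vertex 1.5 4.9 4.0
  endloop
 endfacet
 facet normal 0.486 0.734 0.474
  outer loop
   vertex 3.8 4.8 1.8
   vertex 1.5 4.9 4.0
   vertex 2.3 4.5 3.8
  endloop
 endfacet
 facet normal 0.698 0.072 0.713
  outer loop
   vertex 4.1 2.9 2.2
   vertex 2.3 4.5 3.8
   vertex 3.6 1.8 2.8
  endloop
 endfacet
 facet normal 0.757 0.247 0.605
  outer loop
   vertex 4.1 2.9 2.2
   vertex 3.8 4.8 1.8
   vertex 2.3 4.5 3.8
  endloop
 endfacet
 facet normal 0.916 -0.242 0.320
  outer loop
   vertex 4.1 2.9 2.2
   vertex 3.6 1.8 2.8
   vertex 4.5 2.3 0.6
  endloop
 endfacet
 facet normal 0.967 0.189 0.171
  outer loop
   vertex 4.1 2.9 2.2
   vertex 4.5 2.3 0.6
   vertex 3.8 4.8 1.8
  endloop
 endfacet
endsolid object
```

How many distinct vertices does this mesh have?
10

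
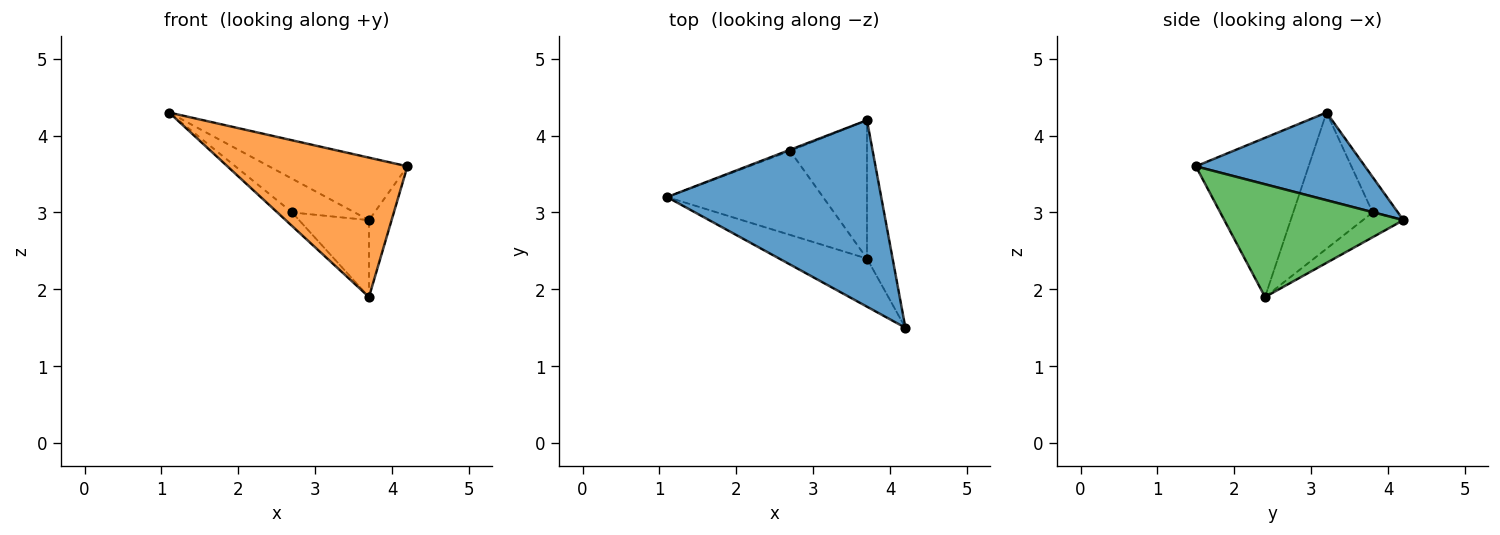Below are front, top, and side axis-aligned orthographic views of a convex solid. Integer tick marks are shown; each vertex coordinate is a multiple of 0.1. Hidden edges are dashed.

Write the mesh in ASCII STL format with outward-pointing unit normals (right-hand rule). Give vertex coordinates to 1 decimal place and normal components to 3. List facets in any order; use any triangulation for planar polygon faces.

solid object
 facet normal 0.362 0.296 0.884
  outer loop
   vertex 3.7 4.2 2.9
   vertex 1.1 3.2 4.3
   vertex 4.2 1.5 3.6
  endloop
 endfacet
 facet normal -0.509 -0.813 -0.281
  outer loop
   vertex 3.7 2.4 1.9
   vertex 4.2 1.5 3.6
   vertex 1.1 3.2 4.3
  endloop
 endfacet
 facet normal 0.968 0.122 -0.220
  outer loop
   vertex 3.7 2.4 1.9
   vertex 3.7 4.2 2.9
   vertex 4.2 1.5 3.6
  endloop
 endfacet
 facet normal -0.374 0.927 -0.033
  outer loop
   vertex 2.7 3.8 3.0
   vertex 1.1 3.2 4.3
   vertex 3.7 4.2 2.9
  endloop
 endfacet
 facet normal -0.653 0.121 -0.748
  outer loop
   vertex 2.7 3.8 3.0
   vertex 3.7 2.4 1.9
   vertex 1.1 3.2 4.3
  endloop
 endfacet
 facet normal -0.271 0.467 -0.841
  outer loop
   vertex 2.7 3.8 3.0
   vertex 3.7 4.2 2.9
   vertex 3.7 2.4 1.9
  endloop
 endfacet
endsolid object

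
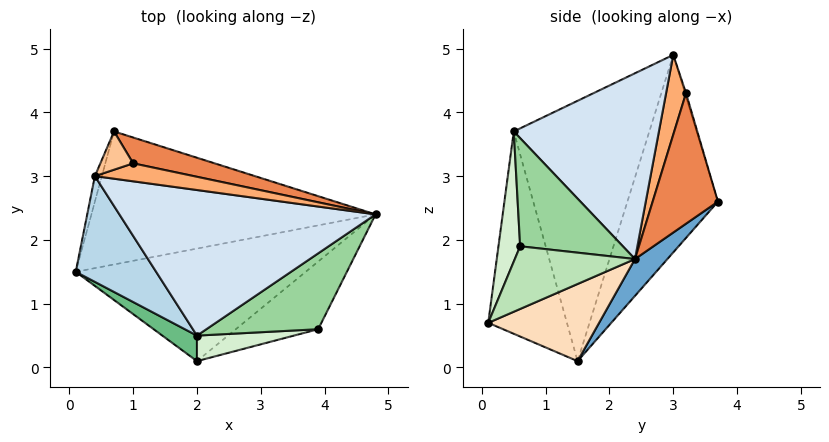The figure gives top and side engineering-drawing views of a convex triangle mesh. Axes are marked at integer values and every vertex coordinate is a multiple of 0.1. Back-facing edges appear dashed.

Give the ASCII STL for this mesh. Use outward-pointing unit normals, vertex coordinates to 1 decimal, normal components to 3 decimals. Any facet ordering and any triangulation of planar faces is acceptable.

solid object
 facet normal 0.087 0.737 -0.670
  outer loop
   vertex 0.7 3.7 2.6
   vertex 4.8 2.4 1.7
   vertex 0.1 1.5 0.1
  endloop
 endfacet
 facet normal -0.954 0.298 -0.034
  outer loop
   vertex 0.4 3.0 4.9
   vertex 0.7 3.7 2.6
   vertex 0.1 1.5 0.1
  endloop
 endfacet
 facet normal -0.763 -0.602 0.236
  outer loop
   vertex 2.0 0.5 3.7
   vertex 0.4 3.0 4.9
   vertex 0.1 1.5 0.1
  endloop
 endfacet
 facet normal 0.587 -0.013 0.810
  outer loop
   vertex 2.0 0.5 3.7
   vertex 4.8 2.4 1.7
   vertex 0.4 3.0 4.9
  endloop
 endfacet
 facet normal 0.337 0.918 0.210
  outer loop
   vertex 1.0 3.2 4.3
   vertex 4.8 2.4 1.7
   vertex 0.7 3.7 2.6
  endloop
 endfacet
 facet normal 0.572 0.412 0.709
  outer loop
   vertex 1.0 3.2 4.3
   vertex 0.4 3.0 4.9
   vertex 4.8 2.4 1.7
  endloop
 endfacet
 facet normal -0.032 0.957 0.287
  outer loop
   vertex 1.0 3.2 4.3
   vertex 0.7 3.7 2.6
   vertex 0.4 3.0 4.9
  endloop
 endfacet
 facet normal 0.318 0.025 -0.948
  outer loop
   vertex 2.0 0.1 0.7
   vertex 0.1 1.5 0.1
   vertex 4.8 2.4 1.7
  endloop
 endfacet
 facet normal -0.611 -0.785 0.105
  outer loop
   vertex 2.0 0.1 0.7
   vertex 2.0 0.5 3.7
   vertex 0.1 1.5 0.1
  endloop
 endfacet
 facet normal 0.671 -0.259 0.694
  outer loop
   vertex 3.9 0.6 1.9
   vertex 4.8 2.4 1.7
   vertex 2.0 0.5 3.7
  endloop
 endfacet
 facet normal 0.564 -0.364 -0.741
  outer loop
   vertex 3.9 0.6 1.9
   vertex 2.0 0.1 0.7
   vertex 4.8 2.4 1.7
  endloop
 endfacet
 facet normal 0.175 -0.976 0.130
  outer loop
   vertex 3.9 0.6 1.9
   vertex 2.0 0.5 3.7
   vertex 2.0 0.1 0.7
  endloop
 endfacet
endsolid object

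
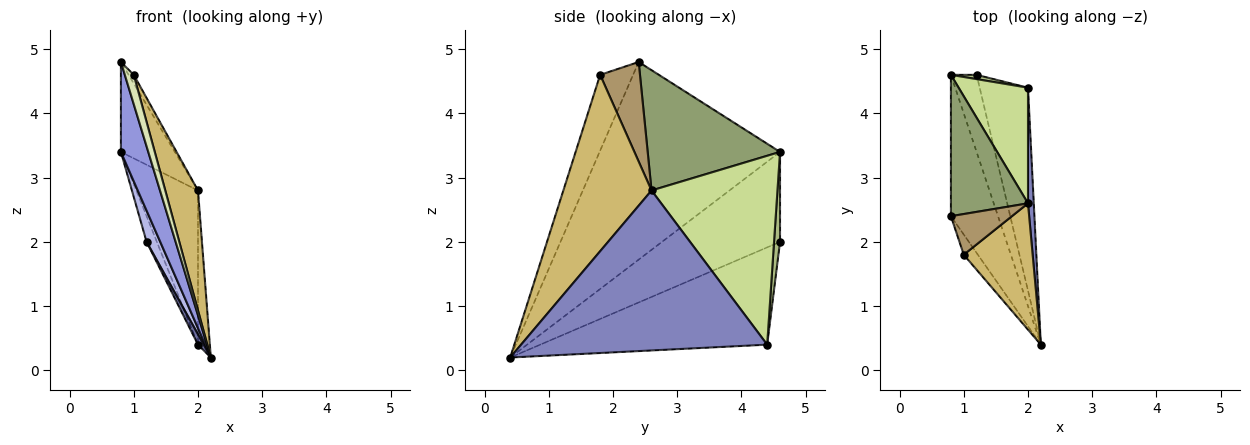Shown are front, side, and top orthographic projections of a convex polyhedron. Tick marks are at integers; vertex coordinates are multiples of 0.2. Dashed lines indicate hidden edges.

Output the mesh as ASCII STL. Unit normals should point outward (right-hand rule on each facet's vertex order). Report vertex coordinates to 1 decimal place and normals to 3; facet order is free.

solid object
 facet normal -0.895 -0.023 -0.445
  outer loop
   vertex 2.0 4.4 0.4
   vertex 2.2 0.4 0.2
   vertex 1.2 4.6 2.0
  endloop
 endfacet
 facet normal 0.998 0.048 0.036
  outer loop
   vertex 2.0 4.4 0.4
   vertex 2.0 2.6 2.8
   vertex 2.2 0.4 0.2
  endloop
 endfacet
 facet normal -0.962 -0.146 -0.229
  outer loop
   vertex 0.8 4.6 3.4
   vertex 2.2 0.4 0.2
   vertex 0.8 2.4 4.8
  endloop
 endfacet
 facet normal -0.956 -0.111 -0.273
  outer loop
   vertex 0.8 4.6 3.4
   vertex 1.2 4.6 2.0
   vertex 2.2 0.4 0.2
  endloop
 endfacet
 facet normal 0.796 0.325 0.510
  outer loop
   vertex 0.8 4.6 3.4
   vertex 0.8 2.4 4.8
   vertex 2.0 2.6 2.8
  endloop
 endfacet
 facet normal 0.499 0.855 0.142
  outer loop
   vertex 0.8 4.6 3.4
   vertex 2.0 4.4 0.4
   vertex 1.2 4.6 2.0
  endloop
 endfacet
 facet normal 0.853 0.418 0.313
  outer loop
   vertex 0.8 4.6 3.4
   vertex 2.0 2.6 2.8
   vertex 2.0 4.4 0.4
  endloop
 endfacet
 facet normal -0.950 -0.258 -0.177
  outer loop
   vertex 1.0 1.8 4.6
   vertex 0.8 2.4 4.8
   vertex 2.2 0.4 0.2
  endloop
 endfacet
 facet normal 0.847 0.109 0.519
  outer loop
   vertex 1.0 1.8 4.6
   vertex 2.0 2.6 2.8
   vertex 0.8 2.4 4.8
  endloop
 endfacet
 facet normal 0.880 -0.326 0.344
  outer loop
   vertex 1.0 1.8 4.6
   vertex 2.2 0.4 0.2
   vertex 2.0 2.6 2.8
  endloop
 endfacet
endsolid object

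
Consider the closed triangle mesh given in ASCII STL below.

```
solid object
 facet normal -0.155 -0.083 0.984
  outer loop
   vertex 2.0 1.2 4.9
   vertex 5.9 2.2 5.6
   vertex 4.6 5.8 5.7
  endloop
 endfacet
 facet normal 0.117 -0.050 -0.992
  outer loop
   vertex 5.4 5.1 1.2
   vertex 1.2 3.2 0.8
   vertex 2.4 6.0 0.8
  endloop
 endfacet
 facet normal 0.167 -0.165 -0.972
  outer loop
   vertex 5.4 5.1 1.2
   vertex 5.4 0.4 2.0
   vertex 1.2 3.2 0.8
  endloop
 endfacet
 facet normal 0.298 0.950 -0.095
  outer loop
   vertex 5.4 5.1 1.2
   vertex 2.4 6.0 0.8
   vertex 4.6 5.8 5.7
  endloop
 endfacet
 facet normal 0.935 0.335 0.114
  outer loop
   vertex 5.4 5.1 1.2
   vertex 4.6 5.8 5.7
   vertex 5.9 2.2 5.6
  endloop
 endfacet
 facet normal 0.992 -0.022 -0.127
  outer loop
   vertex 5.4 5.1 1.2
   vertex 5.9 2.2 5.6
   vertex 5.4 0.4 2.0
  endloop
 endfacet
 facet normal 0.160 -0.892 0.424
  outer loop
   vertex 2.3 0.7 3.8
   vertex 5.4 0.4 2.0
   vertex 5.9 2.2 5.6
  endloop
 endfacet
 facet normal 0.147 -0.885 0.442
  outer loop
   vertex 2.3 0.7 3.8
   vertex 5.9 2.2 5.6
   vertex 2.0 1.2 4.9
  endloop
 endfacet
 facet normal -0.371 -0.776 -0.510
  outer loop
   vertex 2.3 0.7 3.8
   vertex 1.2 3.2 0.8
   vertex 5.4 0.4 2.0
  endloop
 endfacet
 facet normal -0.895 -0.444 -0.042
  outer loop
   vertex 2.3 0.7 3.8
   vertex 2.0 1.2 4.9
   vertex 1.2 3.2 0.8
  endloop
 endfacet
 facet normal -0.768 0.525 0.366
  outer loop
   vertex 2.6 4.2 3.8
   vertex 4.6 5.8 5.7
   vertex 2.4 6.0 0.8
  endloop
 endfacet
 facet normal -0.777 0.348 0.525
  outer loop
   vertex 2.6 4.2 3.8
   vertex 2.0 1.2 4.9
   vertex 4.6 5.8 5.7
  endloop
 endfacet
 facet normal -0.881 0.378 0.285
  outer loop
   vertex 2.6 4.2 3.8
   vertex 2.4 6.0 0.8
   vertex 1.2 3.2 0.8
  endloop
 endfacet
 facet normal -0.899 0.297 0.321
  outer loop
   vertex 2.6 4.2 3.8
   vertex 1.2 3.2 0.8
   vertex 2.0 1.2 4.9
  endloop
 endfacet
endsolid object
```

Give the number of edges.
21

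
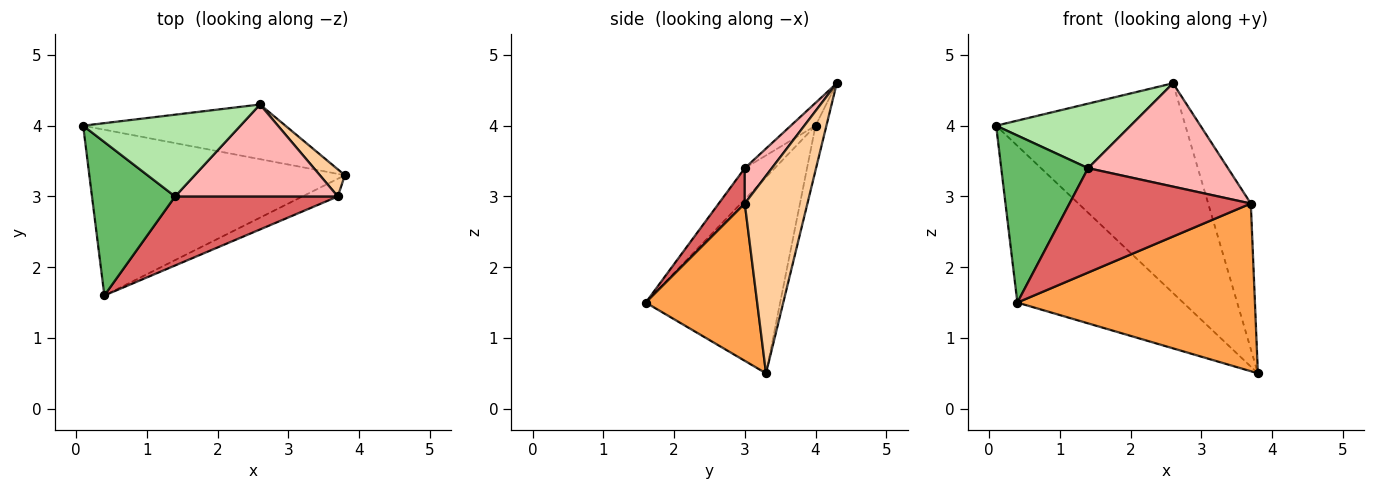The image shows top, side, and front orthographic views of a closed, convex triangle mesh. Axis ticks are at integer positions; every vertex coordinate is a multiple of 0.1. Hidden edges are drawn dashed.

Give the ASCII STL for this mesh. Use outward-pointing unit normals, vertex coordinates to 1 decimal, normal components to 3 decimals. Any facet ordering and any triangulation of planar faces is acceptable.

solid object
 facet normal -0.487 0.600 -0.635
  outer loop
   vertex 0.4 1.6 1.5
   vertex 0.1 4.0 4.0
   vertex 3.8 3.3 0.5
  endloop
 endfacet
 facet normal -0.055 0.966 -0.252
  outer loop
   vertex 2.6 4.3 4.6
   vertex 3.8 3.3 0.5
   vertex 0.1 4.0 4.0
  endloop
 endfacet
 facet normal 0.423 -0.901 -0.095
  outer loop
   vertex 3.7 3.0 2.9
   vertex 0.4 1.6 1.5
   vertex 3.8 3.3 0.5
  endloop
 endfacet
 facet normal 0.822 0.559 0.104
  outer loop
   vertex 3.7 3.0 2.9
   vertex 3.8 3.3 0.5
   vertex 2.6 4.3 4.6
  endloop
 endfacet
 facet normal -0.246 -0.714 0.656
  outer loop
   vertex 1.4 3.0 3.4
   vertex 0.1 4.0 4.0
   vertex 0.4 1.6 1.5
  endloop
 endfacet
 facet normal -0.113 -0.615 0.780
  outer loop
   vertex 1.4 3.0 3.4
   vertex 2.6 4.3 4.6
   vertex 0.1 4.0 4.0
  endloop
 endfacet
 facet normal 0.119 -0.828 0.548
  outer loop
   vertex 1.4 3.0 3.4
   vertex 0.4 1.6 1.5
   vertex 3.7 3.0 2.9
  endloop
 endfacet
 facet normal 0.143 -0.739 0.658
  outer loop
   vertex 1.4 3.0 3.4
   vertex 3.7 3.0 2.9
   vertex 2.6 4.3 4.6
  endloop
 endfacet
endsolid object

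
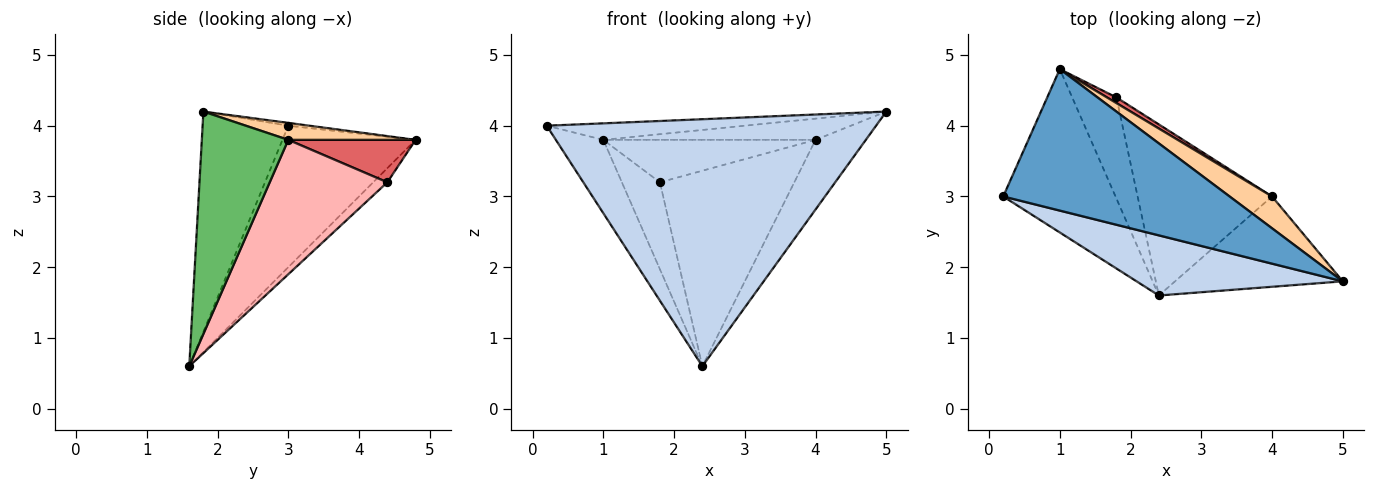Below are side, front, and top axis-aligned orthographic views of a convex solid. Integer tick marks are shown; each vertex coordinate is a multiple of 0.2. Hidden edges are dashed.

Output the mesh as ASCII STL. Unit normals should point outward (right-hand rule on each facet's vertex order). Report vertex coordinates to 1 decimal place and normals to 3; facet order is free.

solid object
 facet normal -0.012 0.116 0.993
  outer loop
   vertex 1.0 4.8 3.8
   vertex 0.2 3.0 4.0
   vertex 5.0 1.8 4.2
  endloop
 endfacet
 facet normal -0.245 -0.942 0.229
  outer loop
   vertex 2.4 1.6 0.6
   vertex 5.0 1.8 4.2
   vertex 0.2 3.0 4.0
  endloop
 endfacet
 facet normal -0.754 0.269 -0.599
  outer loop
   vertex 2.4 1.6 0.6
   vertex 0.2 3.0 4.0
   vertex 1.0 4.8 3.8
  endloop
 endfacet
 facet normal 0.316 0.526 0.789
  outer loop
   vertex 4.0 3.0 3.8
   vertex 1.0 4.8 3.8
   vertex 5.0 1.8 4.2
  endloop
 endfacet
 facet normal 0.724 0.421 -0.546
  outer loop
   vertex 4.0 3.0 3.8
   vertex 5.0 1.8 4.2
   vertex 2.4 1.6 0.6
  endloop
 endfacet
 facet normal -0.236 0.634 -0.737
  outer loop
   vertex 1.8 4.4 3.2
   vertex 2.4 1.6 0.6
   vertex 1.0 4.8 3.8
  endloop
 endfacet
 facet normal 0.511 0.852 0.114
  outer loop
   vertex 1.8 4.4 3.2
   vertex 1.0 4.8 3.8
   vertex 4.0 3.0 3.8
  endloop
 endfacet
 facet normal 0.550 0.629 -0.550
  outer loop
   vertex 1.8 4.4 3.2
   vertex 4.0 3.0 3.8
   vertex 2.4 1.6 0.6
  endloop
 endfacet
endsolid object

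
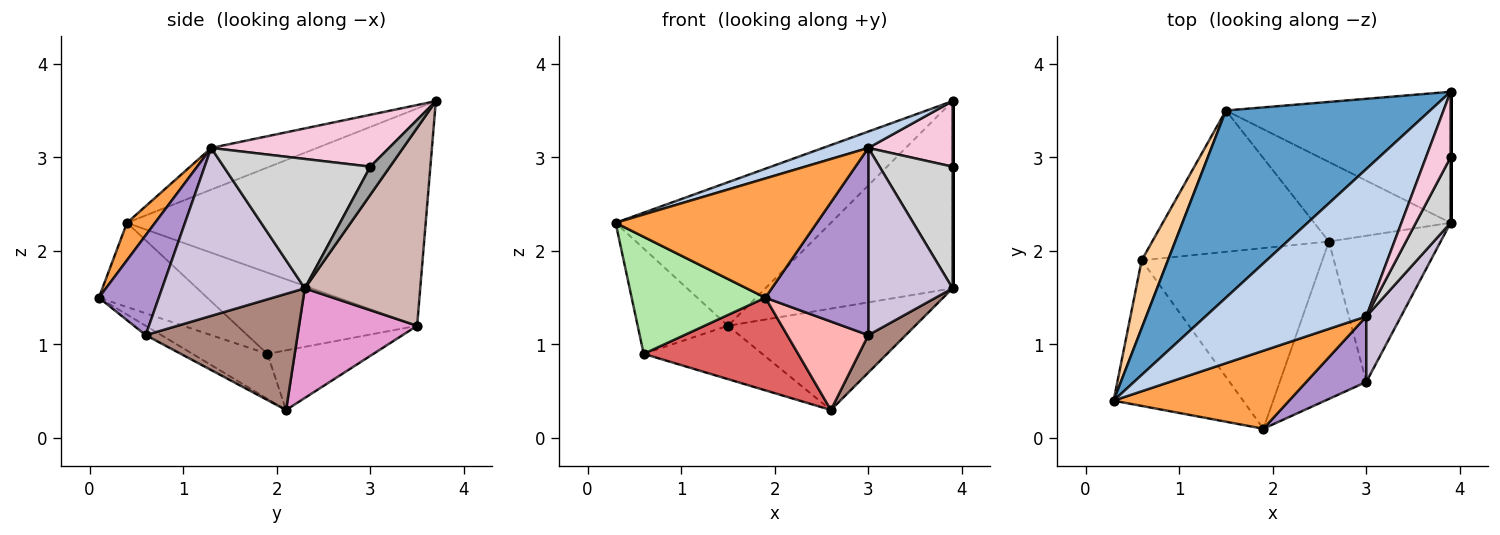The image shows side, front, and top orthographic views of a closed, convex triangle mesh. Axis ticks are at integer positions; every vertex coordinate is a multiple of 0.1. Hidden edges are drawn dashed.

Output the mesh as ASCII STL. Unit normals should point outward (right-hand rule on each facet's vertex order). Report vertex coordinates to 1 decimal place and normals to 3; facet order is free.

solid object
 facet normal -0.645 0.465 0.606
  outer loop
   vertex 1.5 3.5 1.2
   vertex 0.3 0.4 2.3
   vertex 3.9 3.7 3.6
  endloop
 endfacet
 facet normal -0.250 -0.107 0.962
  outer loop
   vertex 3.0 1.3 3.1
   vertex 3.9 3.7 3.6
   vertex 0.3 0.4 2.3
  endloop
 endfacet
 facet normal 0.116 -0.831 0.544
  outer loop
   vertex 3.0 1.3 3.1
   vertex 0.3 0.4 2.3
   vertex 1.9 0.1 1.5
  endloop
 endfacet
 facet normal -0.859 0.431 0.278
  outer loop
   vertex 0.6 1.9 0.9
   vertex 0.3 0.4 2.3
   vertex 1.5 3.5 1.2
  endloop
 endfacet
 facet normal -0.301 0.337 -0.892
  outer loop
   vertex 0.6 1.9 0.9
   vertex 1.5 3.5 1.2
   vertex 2.6 2.1 0.3
  endloop
 endfacet
 facet normal -0.452 -0.558 -0.695
  outer loop
   vertex 0.6 1.9 0.9
   vertex 1.9 0.1 1.5
   vertex 0.3 0.4 2.3
  endloop
 endfacet
 facet normal -0.216 -0.446 -0.869
  outer loop
   vertex 0.6 1.9 0.9
   vertex 2.6 2.1 0.3
   vertex 1.9 0.1 1.5
  endloop
 endfacet
 facet normal -0.094 -0.488 -0.868
  outer loop
   vertex 3.0 0.6 1.1
   vertex 1.9 0.1 1.5
   vertex 2.6 2.1 0.3
  endloop
 endfacet
 facet normal 0.481 -0.827 0.290
  outer loop
   vertex 3.0 0.6 1.1
   vertex 3.0 1.3 3.1
   vertex 1.9 0.1 1.5
  endloop
 endfacet
 facet normal 0.848 -0.500 0.175
  outer loop
   vertex 3.9 2.3 1.6
   vertex 3.0 1.3 3.1
   vertex 3.0 0.6 1.1
  endloop
 endfacet
 facet normal 0.710 -0.175 -0.683
  outer loop
   vertex 3.9 2.3 1.6
   vertex 3.0 0.6 1.1
   vertex 2.6 2.1 0.3
  endloop
 endfacet
 facet normal 0.451 0.731 -0.512
  outer loop
   vertex 3.9 2.3 1.6
   vertex 1.5 3.5 1.2
   vertex 3.9 3.7 3.6
  endloop
 endfacet
 facet normal 0.445 0.705 -0.553
  outer loop
   vertex 3.9 2.3 1.6
   vertex 2.6 2.1 0.3
   vertex 1.5 3.5 1.2
  endloop
 endfacet
 facet normal 0.831 -0.394 0.394
  outer loop
   vertex 3.9 3.0 2.9
   vertex 3.9 3.7 3.6
   vertex 3.0 1.3 3.1
  endloop
 endfacet
 facet normal 1.000 0.000 0.000
  outer loop
   vertex 3.9 3.0 2.9
   vertex 3.9 2.3 1.6
   vertex 3.9 3.7 3.6
  endloop
 endfacet
 facet normal 0.870 -0.433 0.233
  outer loop
   vertex 3.9 3.0 2.9
   vertex 3.0 1.3 3.1
   vertex 3.9 2.3 1.6
  endloop
 endfacet
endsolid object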